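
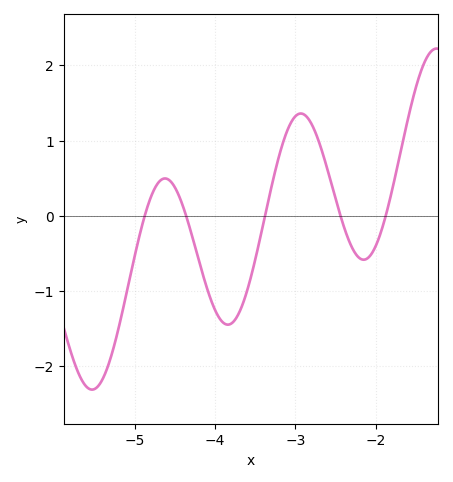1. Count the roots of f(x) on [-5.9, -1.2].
5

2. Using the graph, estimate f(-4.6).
0.5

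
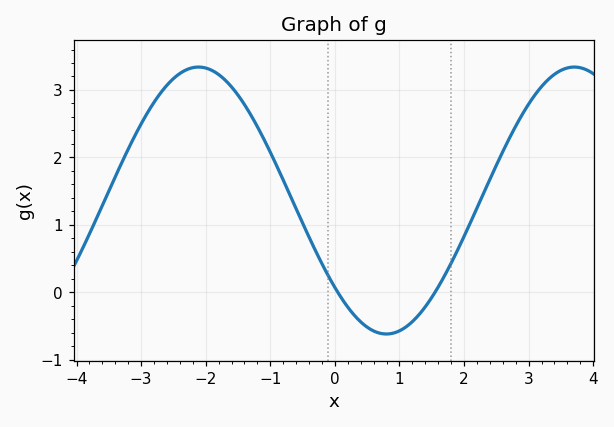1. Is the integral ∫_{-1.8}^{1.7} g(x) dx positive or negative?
positive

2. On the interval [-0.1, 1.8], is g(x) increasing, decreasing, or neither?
neither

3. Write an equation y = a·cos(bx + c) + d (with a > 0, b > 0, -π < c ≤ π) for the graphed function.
y = 1.98cos(1.1x + 2.3) + 1.36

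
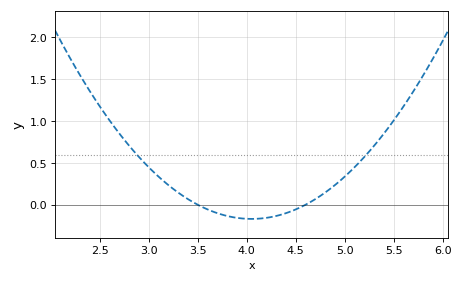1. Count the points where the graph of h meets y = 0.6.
2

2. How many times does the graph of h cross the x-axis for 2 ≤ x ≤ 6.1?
2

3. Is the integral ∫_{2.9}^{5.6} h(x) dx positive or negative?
positive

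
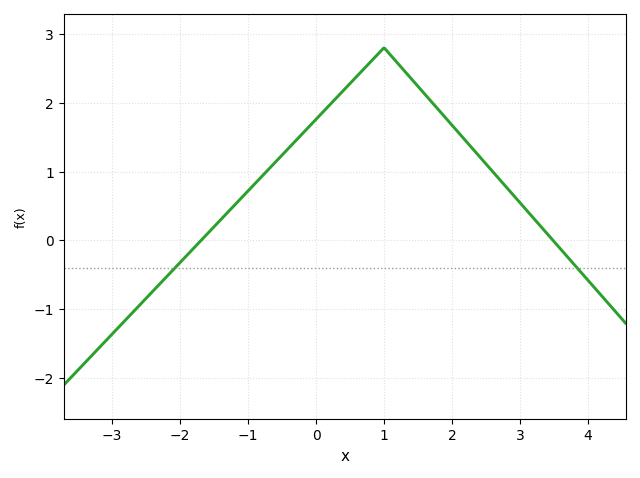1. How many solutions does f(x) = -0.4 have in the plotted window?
2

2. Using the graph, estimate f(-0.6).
1.1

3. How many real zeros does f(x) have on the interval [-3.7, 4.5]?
2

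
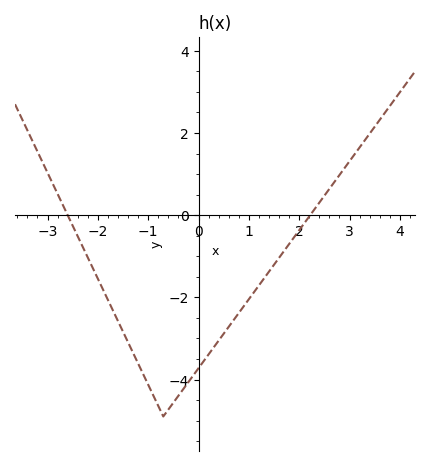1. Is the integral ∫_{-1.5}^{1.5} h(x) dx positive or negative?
negative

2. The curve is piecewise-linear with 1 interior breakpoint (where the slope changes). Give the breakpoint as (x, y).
(-0.7, -4.9)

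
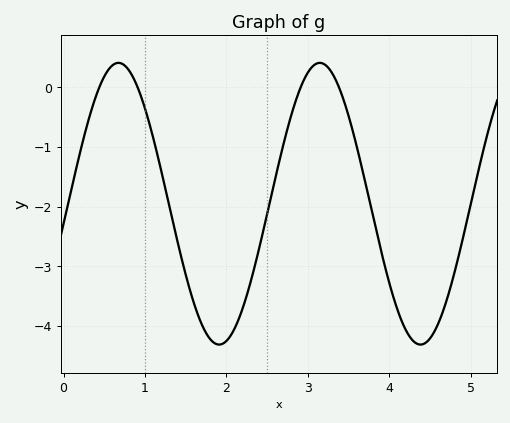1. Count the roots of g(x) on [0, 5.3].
4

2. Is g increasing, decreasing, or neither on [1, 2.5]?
neither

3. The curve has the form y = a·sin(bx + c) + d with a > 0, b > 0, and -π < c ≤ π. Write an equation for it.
y = 2.36sin(2.54x - 0.142) - 1.95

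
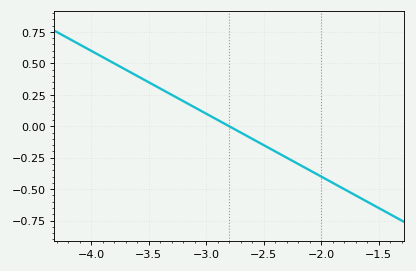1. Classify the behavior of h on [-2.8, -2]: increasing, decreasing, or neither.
decreasing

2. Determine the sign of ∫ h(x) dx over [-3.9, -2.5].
positive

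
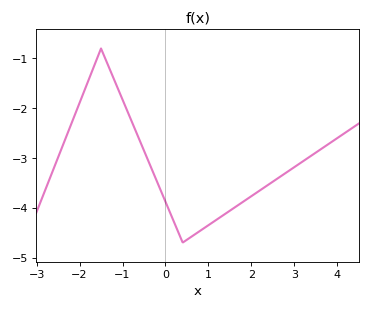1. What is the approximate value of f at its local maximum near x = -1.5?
-0.802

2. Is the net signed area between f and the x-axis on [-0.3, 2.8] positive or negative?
negative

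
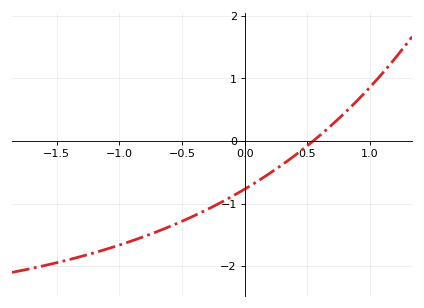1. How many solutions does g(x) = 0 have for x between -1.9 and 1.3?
1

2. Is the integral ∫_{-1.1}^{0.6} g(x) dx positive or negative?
negative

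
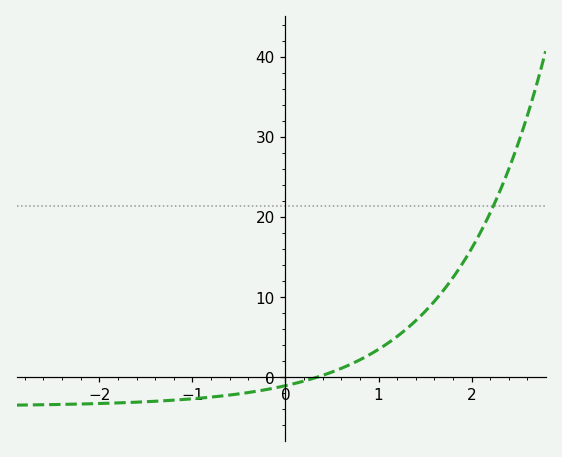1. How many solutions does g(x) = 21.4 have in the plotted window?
1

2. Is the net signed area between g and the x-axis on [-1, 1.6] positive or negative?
positive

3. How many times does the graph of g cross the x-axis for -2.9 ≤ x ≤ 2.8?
1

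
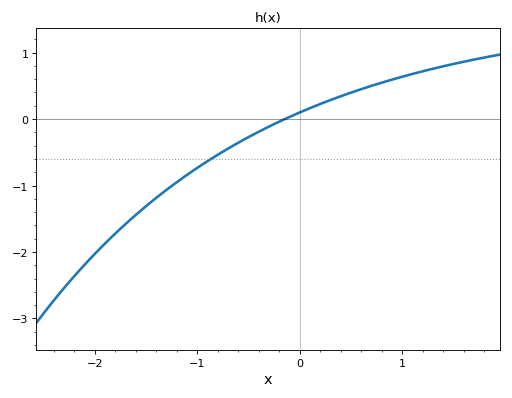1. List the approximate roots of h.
-0.146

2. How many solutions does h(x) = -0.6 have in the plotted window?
1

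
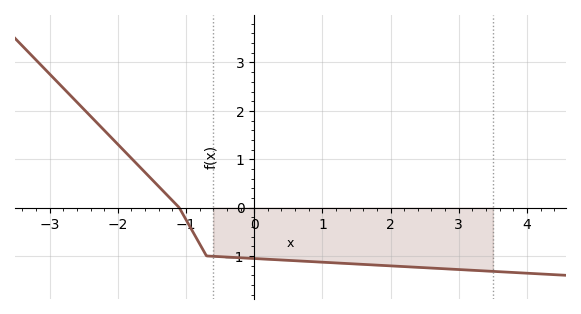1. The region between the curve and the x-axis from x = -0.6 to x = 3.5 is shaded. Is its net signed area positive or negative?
negative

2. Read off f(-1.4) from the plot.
0.4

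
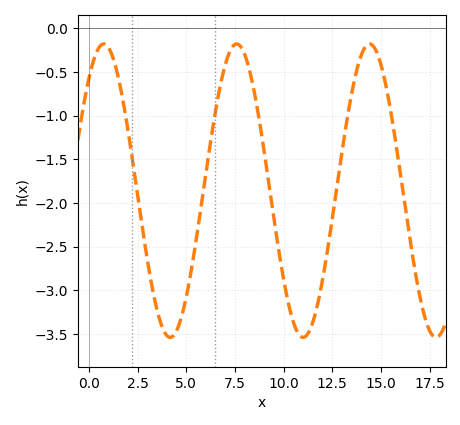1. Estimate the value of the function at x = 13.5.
-0.746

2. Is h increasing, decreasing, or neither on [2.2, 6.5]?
neither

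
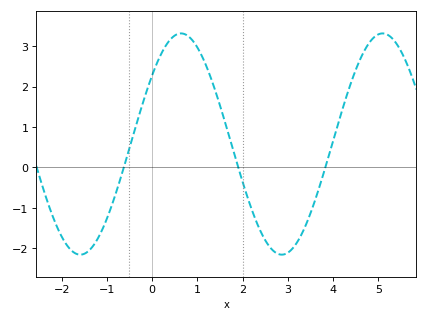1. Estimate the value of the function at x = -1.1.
-1.53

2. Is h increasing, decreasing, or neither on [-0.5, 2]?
neither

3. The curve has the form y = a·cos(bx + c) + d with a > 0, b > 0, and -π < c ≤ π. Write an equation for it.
y = 2.74cos(1.41x - 0.902) + 0.58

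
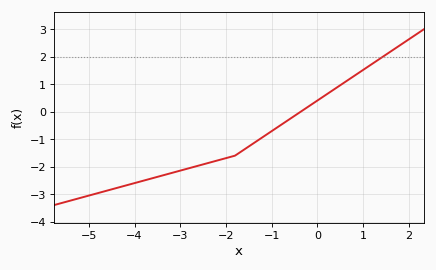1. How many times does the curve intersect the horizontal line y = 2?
1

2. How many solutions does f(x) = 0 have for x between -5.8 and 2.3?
1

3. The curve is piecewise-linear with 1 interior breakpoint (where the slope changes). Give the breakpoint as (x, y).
(-1.8, -1.6)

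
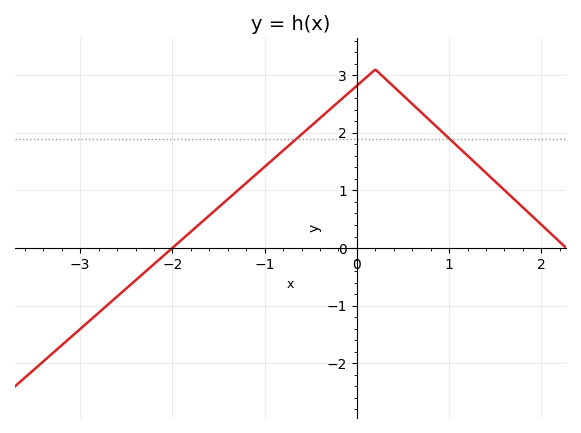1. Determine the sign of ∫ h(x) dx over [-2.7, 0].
positive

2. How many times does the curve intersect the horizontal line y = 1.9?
2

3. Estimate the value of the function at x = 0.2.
3.1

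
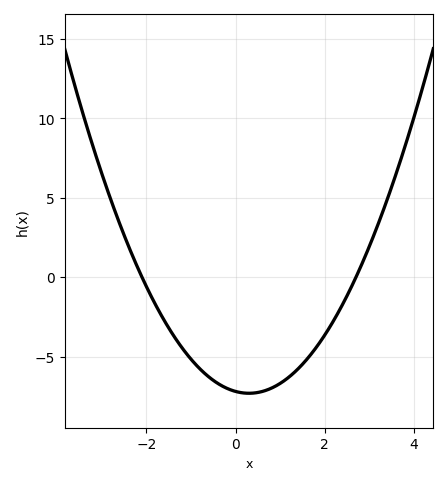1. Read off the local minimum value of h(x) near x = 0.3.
-7.5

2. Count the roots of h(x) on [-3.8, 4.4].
2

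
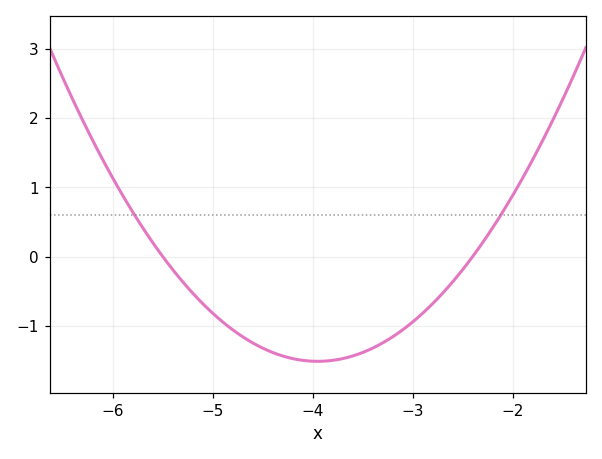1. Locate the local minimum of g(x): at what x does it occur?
-4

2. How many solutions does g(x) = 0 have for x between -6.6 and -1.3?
2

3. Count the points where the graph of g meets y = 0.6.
2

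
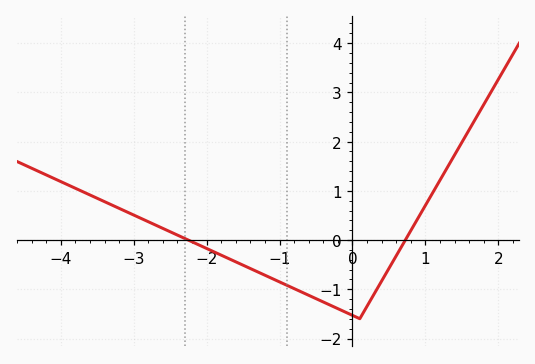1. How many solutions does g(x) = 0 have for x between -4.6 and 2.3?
2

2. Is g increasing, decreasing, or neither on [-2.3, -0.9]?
decreasing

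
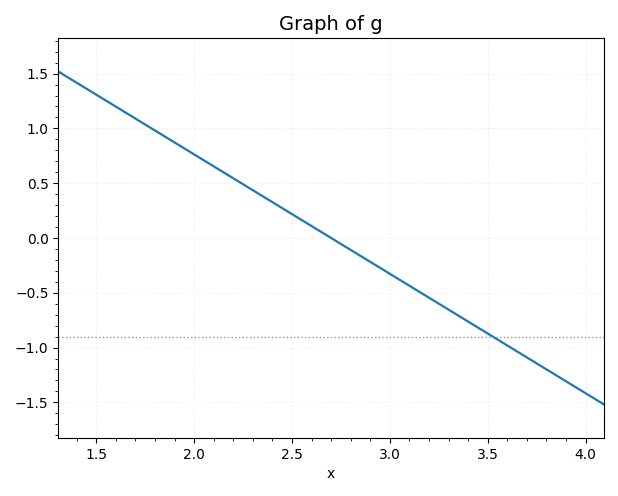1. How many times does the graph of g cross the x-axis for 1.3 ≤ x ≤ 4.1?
1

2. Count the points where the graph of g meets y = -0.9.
1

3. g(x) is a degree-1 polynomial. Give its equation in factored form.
y = -1.09(x - 2.7)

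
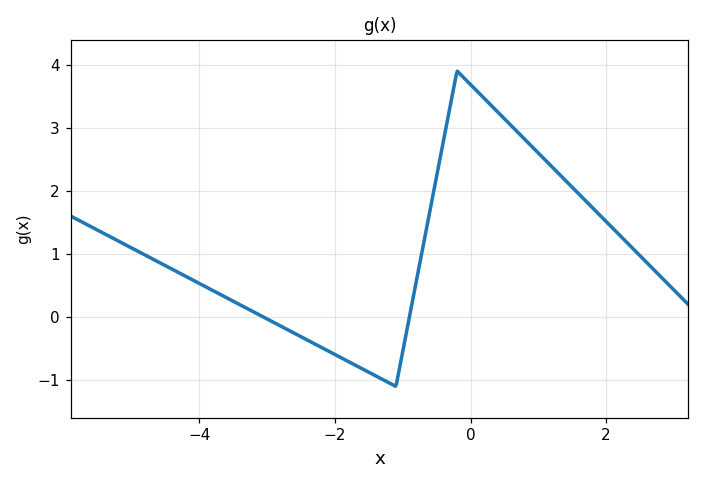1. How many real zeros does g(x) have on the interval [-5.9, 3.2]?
2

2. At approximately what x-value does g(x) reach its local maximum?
-0.2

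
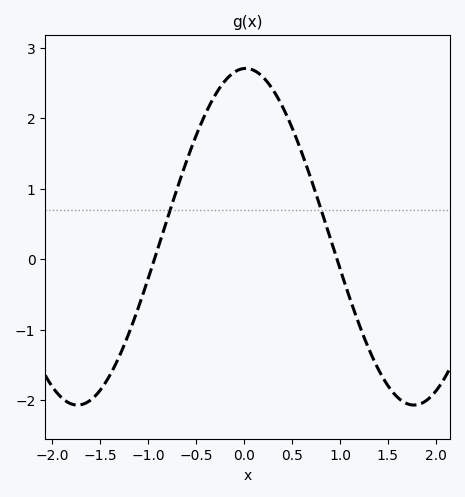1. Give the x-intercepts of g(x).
-0.9, 1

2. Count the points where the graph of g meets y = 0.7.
2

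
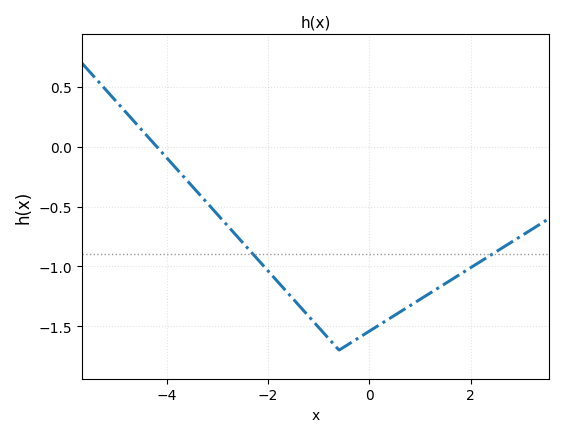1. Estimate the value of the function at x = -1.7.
-1.2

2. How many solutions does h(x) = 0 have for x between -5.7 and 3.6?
1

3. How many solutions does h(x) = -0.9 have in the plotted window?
2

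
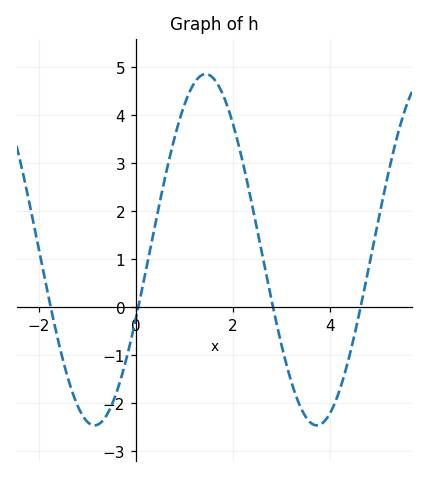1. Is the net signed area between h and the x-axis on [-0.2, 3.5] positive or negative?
positive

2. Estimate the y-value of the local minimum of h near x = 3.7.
-2.46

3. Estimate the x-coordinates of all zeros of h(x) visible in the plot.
-1.76, 0.048, 2.83, 4.63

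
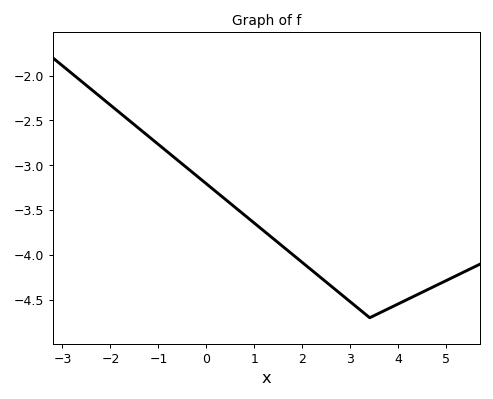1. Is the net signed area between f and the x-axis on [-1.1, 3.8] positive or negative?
negative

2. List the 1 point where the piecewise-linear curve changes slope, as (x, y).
(3.4, -4.7)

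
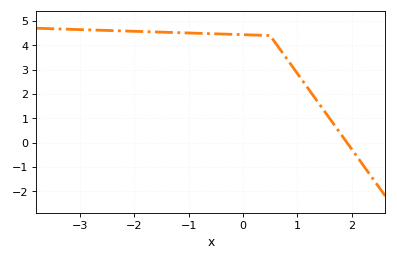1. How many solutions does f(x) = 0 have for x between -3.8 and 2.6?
1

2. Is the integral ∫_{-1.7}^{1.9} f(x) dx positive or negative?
positive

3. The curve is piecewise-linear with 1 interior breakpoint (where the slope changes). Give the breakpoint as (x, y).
(0.5, 4.4)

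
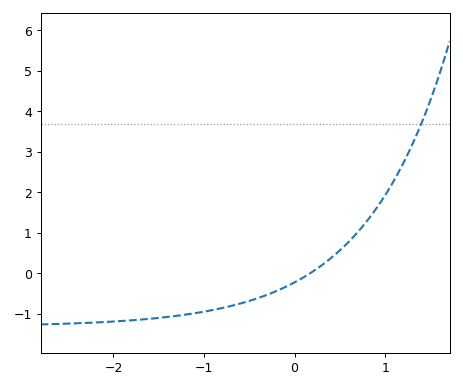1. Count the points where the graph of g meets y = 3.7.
1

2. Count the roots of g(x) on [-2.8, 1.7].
1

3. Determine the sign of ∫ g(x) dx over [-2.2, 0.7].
negative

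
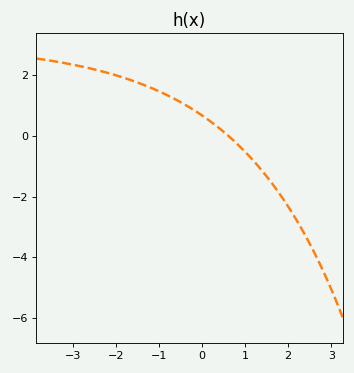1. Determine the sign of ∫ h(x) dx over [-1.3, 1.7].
positive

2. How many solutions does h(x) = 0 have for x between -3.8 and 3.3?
1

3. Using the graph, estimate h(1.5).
-1.4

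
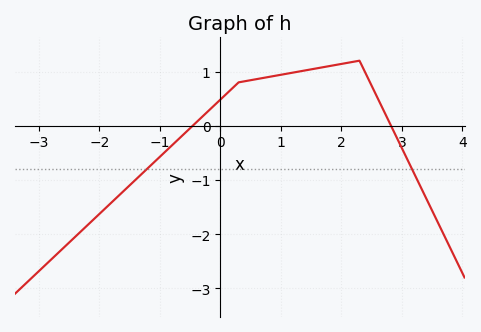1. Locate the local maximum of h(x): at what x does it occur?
2.3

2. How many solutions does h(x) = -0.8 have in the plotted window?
2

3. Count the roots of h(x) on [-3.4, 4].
2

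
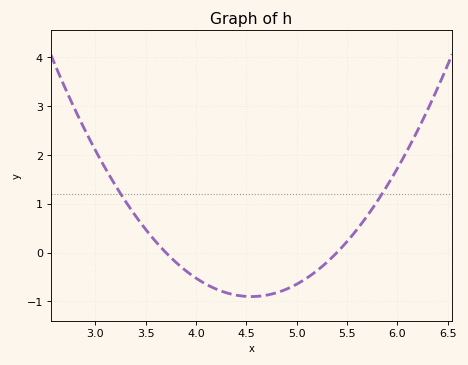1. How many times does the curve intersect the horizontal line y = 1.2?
2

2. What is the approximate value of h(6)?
1.7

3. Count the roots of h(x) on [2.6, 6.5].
2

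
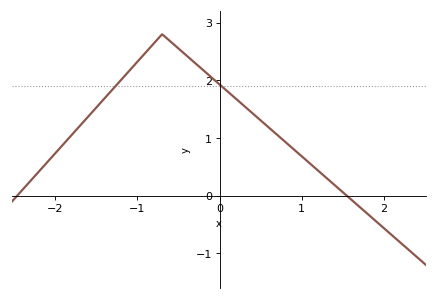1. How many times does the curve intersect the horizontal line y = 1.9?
2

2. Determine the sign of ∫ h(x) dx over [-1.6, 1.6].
positive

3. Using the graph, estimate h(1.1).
0.558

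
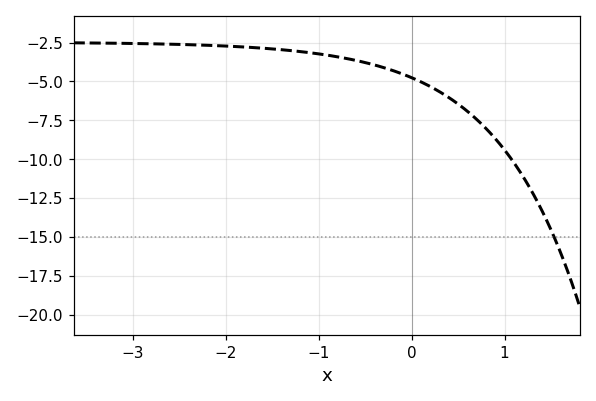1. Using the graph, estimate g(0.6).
-6.92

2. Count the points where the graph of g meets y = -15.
1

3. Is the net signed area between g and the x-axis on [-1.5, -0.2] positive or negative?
negative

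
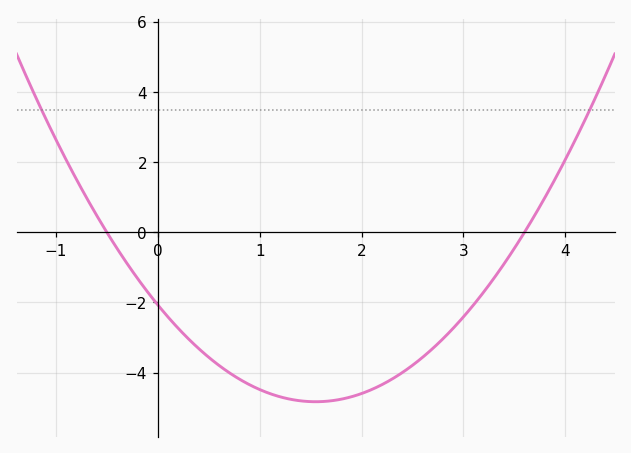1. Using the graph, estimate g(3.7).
0.483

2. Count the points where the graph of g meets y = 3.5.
2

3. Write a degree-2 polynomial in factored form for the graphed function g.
y = 1.15(x + 0.5)(x - 3.6)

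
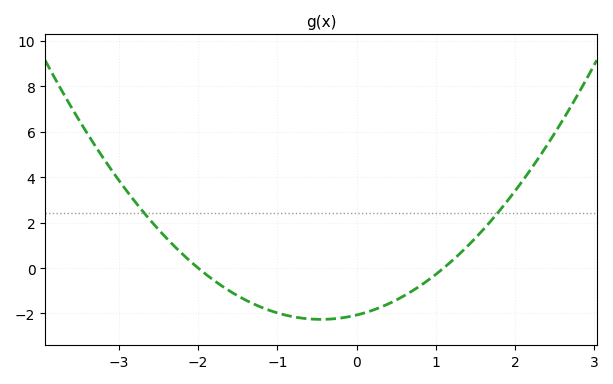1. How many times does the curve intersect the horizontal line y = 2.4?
2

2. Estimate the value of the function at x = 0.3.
-1.8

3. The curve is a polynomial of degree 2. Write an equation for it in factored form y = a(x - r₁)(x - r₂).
y = 0.94(x + 2)(x - 1.1)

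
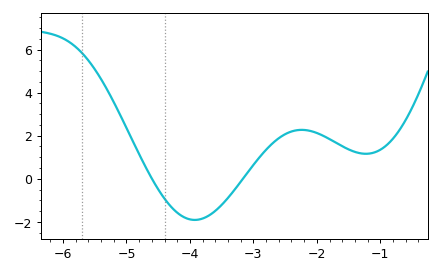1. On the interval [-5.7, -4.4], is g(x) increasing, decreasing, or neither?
decreasing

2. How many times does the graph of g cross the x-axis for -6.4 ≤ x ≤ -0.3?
2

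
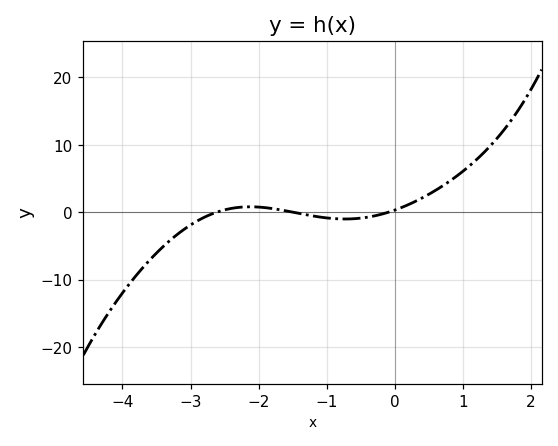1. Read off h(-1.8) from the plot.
1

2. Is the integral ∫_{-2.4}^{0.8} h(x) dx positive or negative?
positive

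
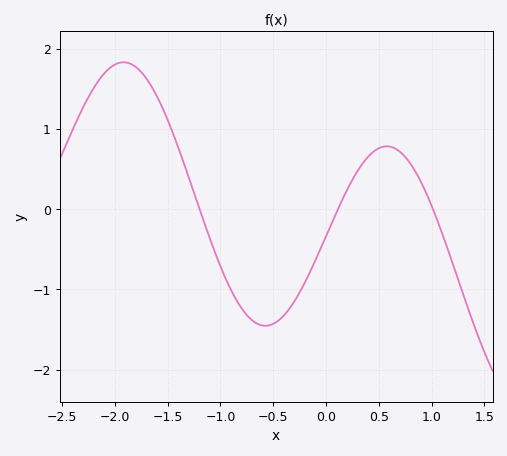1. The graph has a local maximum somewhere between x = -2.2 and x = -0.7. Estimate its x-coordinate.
-1.9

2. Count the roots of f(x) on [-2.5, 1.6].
3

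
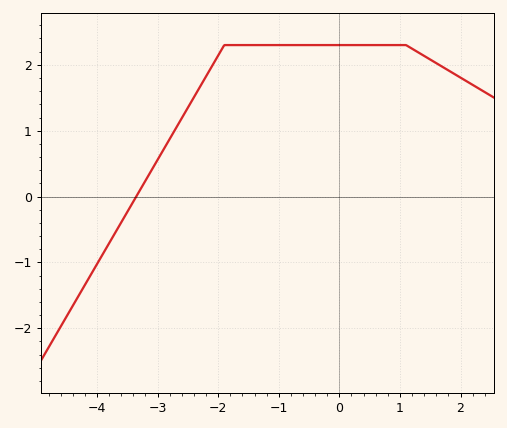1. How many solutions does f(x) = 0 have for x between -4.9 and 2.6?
1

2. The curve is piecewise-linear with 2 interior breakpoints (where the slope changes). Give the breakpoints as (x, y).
(-1.9, 2.3); (1.1, 2.3)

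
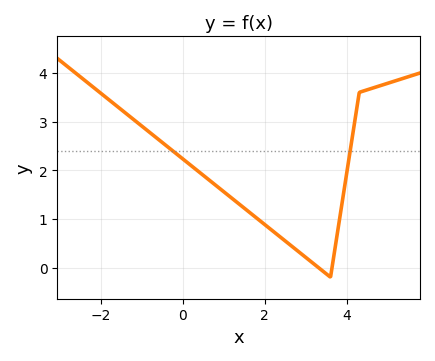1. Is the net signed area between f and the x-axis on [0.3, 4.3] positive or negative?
positive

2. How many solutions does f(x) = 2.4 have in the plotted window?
2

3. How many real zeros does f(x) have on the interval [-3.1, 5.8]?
2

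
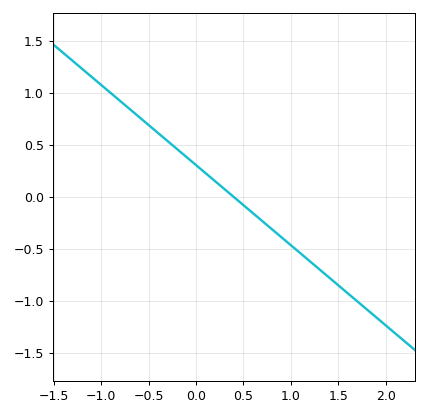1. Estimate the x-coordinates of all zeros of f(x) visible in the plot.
0.4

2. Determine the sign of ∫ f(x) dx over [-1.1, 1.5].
positive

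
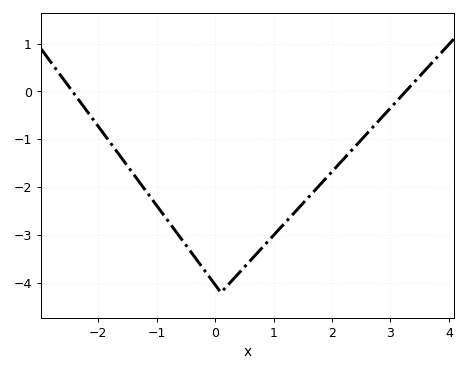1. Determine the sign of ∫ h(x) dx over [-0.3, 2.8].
negative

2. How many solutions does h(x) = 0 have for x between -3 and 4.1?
2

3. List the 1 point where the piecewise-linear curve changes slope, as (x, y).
(0.1, -4.2)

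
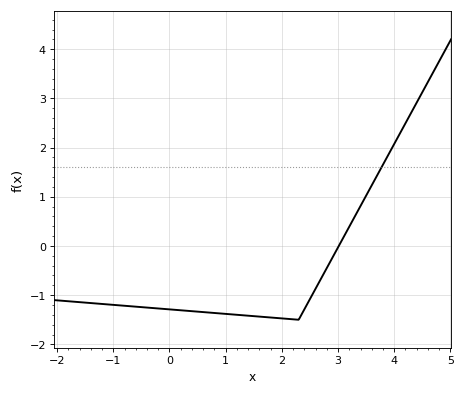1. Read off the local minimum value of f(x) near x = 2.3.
-1.5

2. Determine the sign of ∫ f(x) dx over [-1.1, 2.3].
negative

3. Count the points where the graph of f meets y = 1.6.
1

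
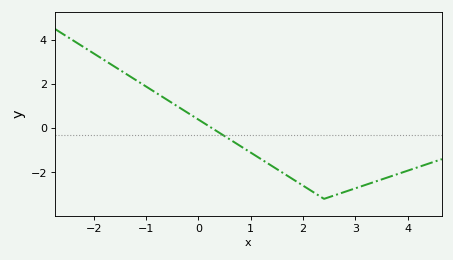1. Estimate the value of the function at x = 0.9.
-1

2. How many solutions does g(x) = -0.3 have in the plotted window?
1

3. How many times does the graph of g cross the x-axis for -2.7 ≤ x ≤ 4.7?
1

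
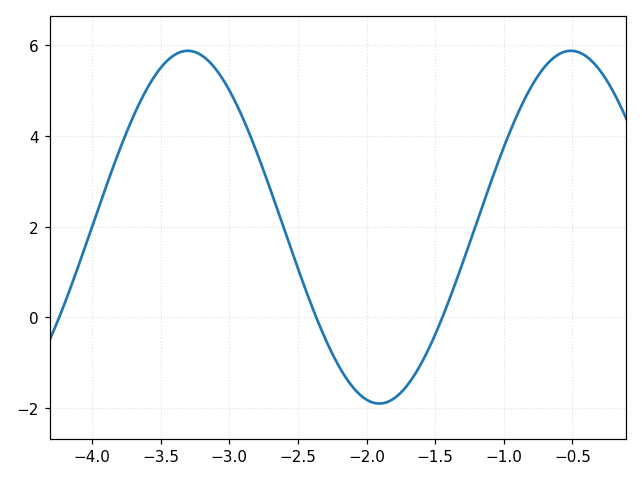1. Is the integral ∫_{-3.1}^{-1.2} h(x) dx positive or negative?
positive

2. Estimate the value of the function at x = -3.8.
3.6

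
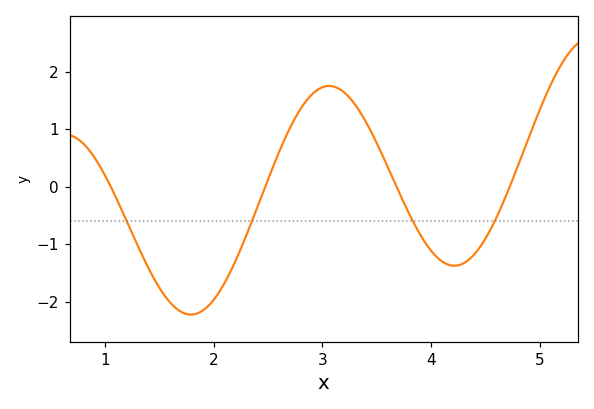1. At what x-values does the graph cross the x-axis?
1.05, 2.47, 3.68, 4.73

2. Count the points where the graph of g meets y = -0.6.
4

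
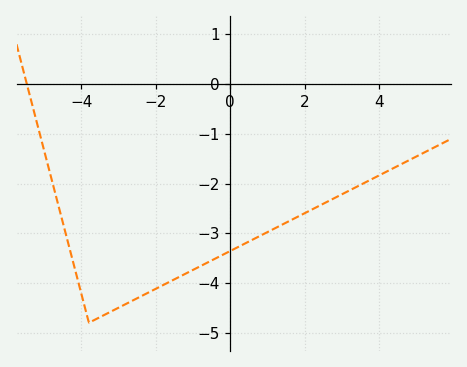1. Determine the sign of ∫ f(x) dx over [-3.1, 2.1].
negative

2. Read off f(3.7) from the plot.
-1.95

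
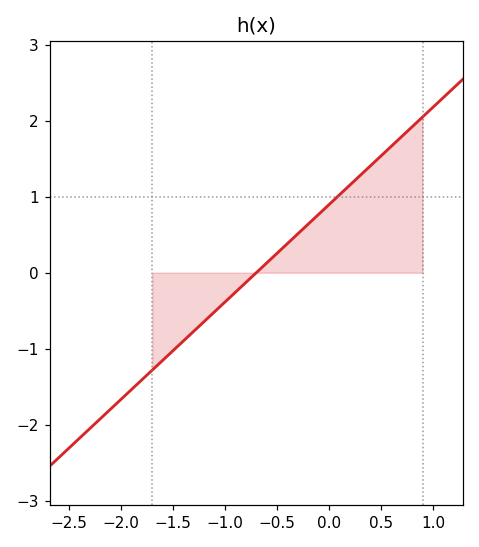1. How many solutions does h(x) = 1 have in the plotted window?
1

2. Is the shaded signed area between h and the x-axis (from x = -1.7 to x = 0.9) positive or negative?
positive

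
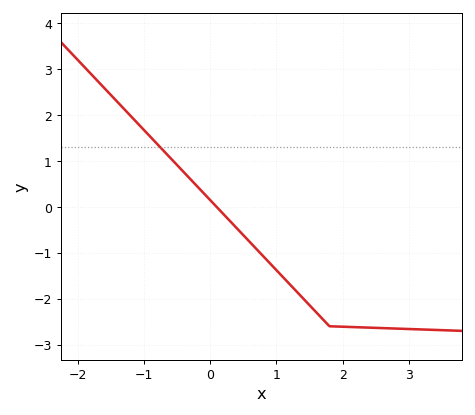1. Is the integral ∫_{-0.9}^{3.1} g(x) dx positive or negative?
negative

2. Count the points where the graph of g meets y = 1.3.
1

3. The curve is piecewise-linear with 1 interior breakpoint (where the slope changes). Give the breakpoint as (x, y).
(1.8, -2.6)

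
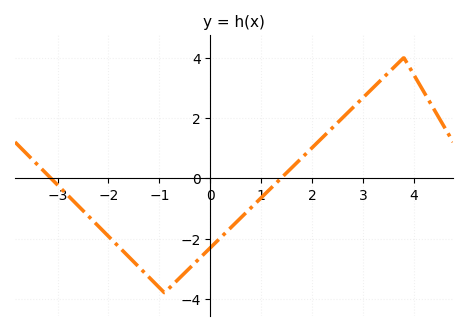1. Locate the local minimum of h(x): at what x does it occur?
-0.902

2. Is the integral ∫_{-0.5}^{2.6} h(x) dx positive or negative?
negative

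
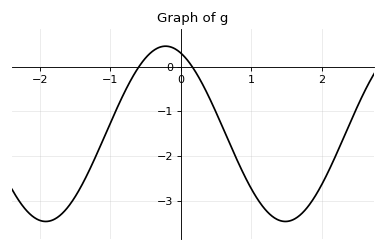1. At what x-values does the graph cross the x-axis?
-0.6, 0.2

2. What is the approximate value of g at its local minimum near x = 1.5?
-3.5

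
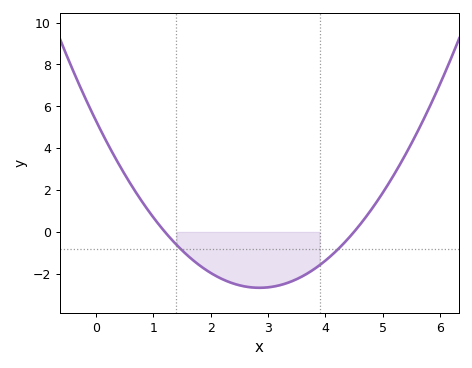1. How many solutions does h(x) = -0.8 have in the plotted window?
2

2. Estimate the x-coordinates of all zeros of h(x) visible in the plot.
1.2, 4.5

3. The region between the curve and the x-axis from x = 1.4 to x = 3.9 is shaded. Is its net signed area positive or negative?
negative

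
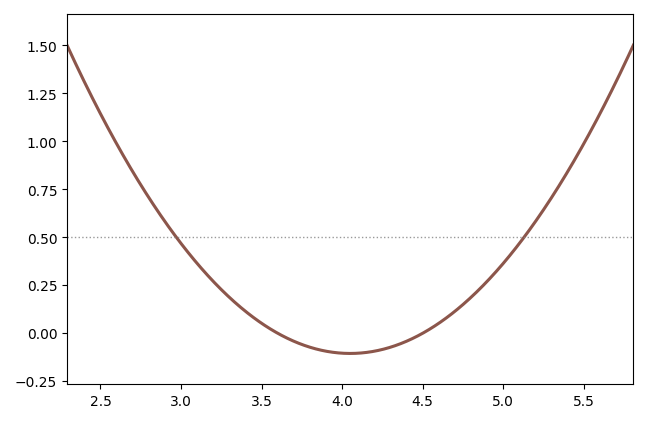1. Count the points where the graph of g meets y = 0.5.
2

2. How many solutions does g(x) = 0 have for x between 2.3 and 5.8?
2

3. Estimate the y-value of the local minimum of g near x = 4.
-0.105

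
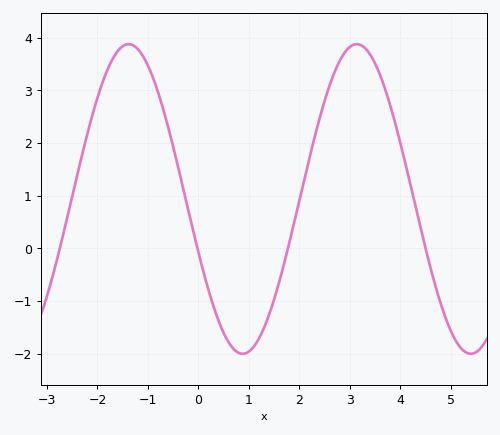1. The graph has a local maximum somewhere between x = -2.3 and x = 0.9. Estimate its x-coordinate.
-1.4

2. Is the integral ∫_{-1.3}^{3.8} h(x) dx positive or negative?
positive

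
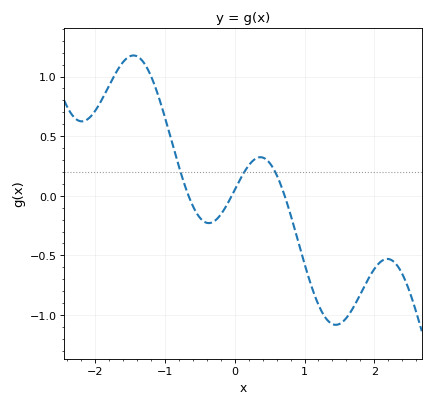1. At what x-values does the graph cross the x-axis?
-0.7, 0, 0.7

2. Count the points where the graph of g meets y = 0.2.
3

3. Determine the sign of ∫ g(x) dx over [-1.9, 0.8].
positive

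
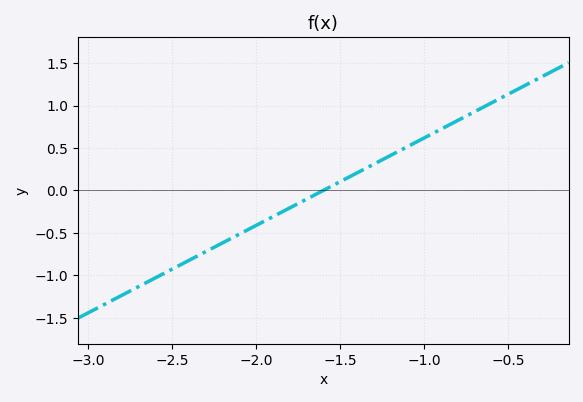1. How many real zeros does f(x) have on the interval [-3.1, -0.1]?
1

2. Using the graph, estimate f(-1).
0.6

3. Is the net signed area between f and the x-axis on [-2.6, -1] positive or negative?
negative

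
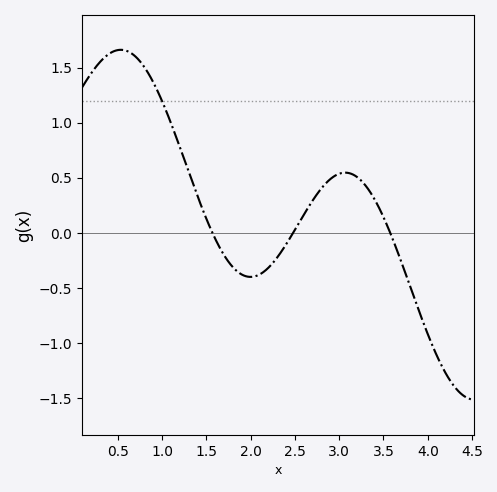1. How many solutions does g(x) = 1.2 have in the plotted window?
1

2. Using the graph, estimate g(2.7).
0.3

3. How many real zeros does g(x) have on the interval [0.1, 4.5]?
3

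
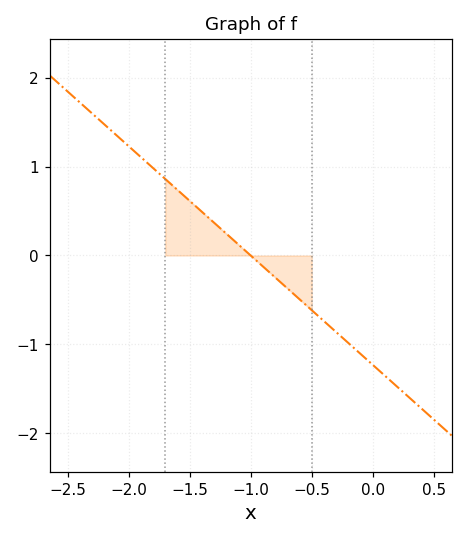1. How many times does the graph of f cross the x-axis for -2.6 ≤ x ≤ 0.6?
1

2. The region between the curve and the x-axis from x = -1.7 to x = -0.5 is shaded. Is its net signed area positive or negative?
positive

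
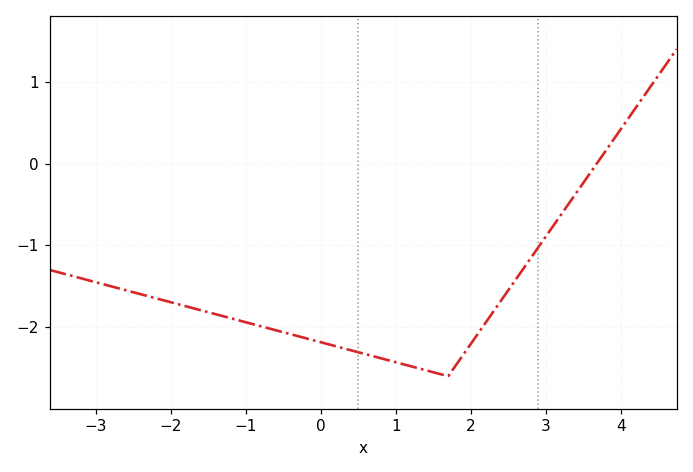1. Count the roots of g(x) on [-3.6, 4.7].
1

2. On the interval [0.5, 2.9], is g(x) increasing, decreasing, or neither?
neither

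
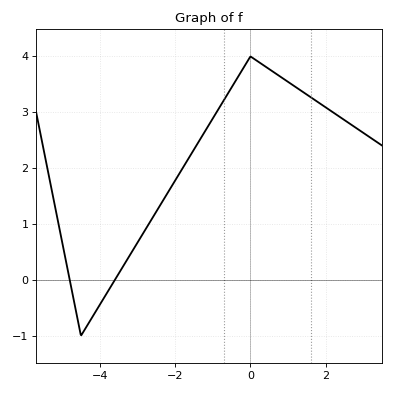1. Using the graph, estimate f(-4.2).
-0.667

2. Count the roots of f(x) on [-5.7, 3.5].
2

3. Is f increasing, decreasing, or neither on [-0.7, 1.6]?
neither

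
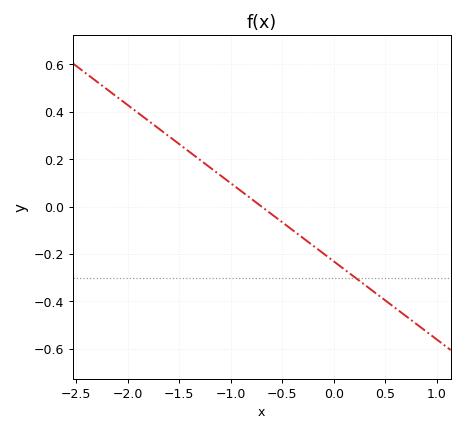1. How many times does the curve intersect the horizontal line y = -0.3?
1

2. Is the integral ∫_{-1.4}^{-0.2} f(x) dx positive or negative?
positive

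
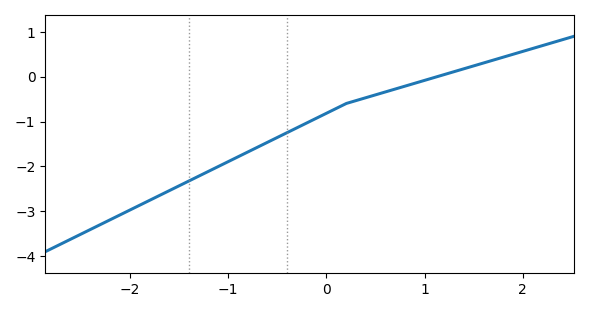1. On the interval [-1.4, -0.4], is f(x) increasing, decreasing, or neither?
increasing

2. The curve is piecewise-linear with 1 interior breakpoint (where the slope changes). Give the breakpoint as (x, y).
(0.2, -0.6)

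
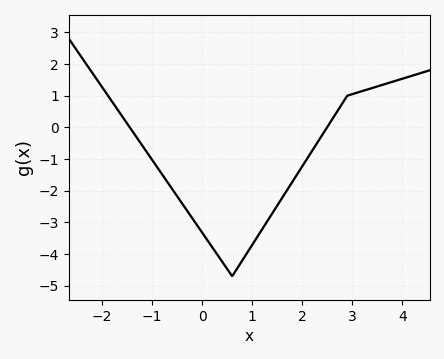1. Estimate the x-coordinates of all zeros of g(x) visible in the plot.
-1.4, 2.5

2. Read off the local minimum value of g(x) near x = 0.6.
-4.7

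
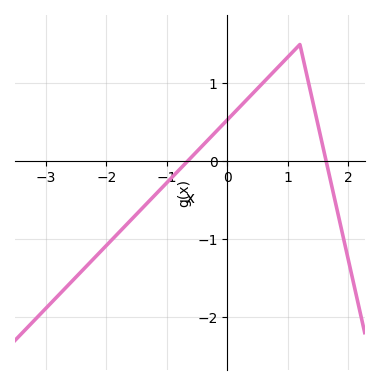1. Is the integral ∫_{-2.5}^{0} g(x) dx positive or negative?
negative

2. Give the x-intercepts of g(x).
-0.7, 1.6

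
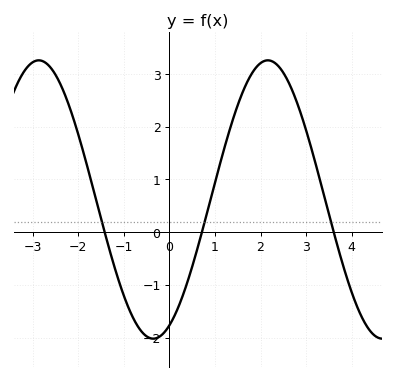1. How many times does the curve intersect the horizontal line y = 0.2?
3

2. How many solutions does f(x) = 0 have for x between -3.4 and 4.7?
3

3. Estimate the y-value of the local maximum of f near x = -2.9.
3.3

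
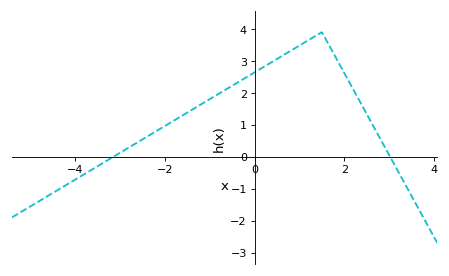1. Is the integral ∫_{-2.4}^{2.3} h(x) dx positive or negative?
positive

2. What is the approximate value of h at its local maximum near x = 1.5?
3.9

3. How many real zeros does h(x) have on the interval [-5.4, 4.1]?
2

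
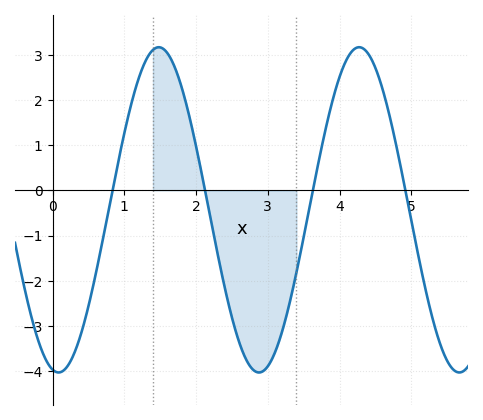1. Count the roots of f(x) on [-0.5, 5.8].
4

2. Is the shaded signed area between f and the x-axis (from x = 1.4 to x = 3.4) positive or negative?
negative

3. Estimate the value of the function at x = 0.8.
-0.3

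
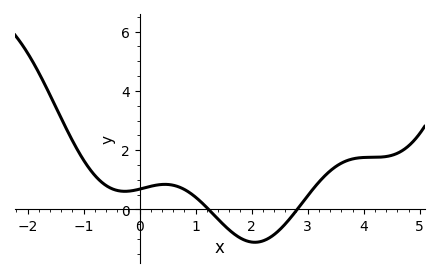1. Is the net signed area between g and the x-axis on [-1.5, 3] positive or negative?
positive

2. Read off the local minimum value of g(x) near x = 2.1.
-1.1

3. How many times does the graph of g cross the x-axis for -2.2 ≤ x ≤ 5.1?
2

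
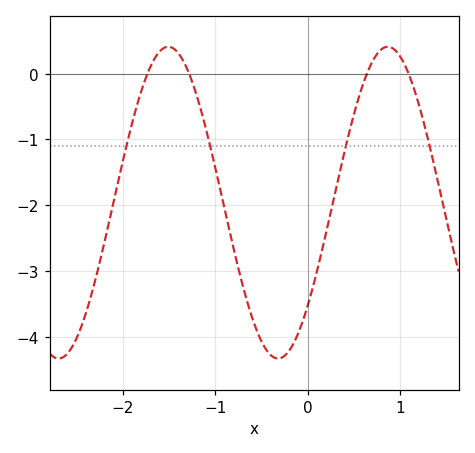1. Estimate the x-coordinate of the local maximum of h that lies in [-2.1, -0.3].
-1.51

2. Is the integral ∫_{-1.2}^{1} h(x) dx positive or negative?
negative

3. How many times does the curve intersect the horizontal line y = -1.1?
4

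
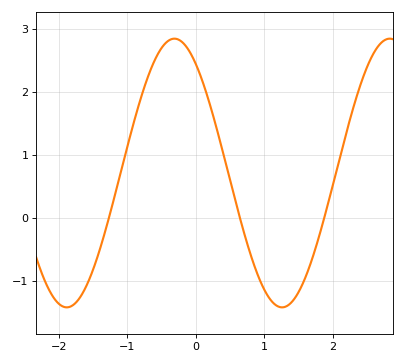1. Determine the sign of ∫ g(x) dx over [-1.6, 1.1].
positive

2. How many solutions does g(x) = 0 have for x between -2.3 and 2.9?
3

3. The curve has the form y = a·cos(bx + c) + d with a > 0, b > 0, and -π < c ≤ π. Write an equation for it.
y = 2.13cos(2x + 0.62) + 0.71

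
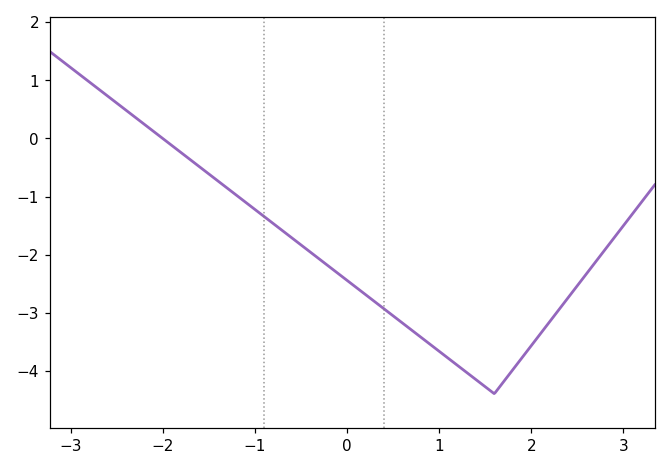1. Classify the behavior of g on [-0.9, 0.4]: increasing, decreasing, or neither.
decreasing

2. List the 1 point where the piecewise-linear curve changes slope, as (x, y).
(1.6, -4.4)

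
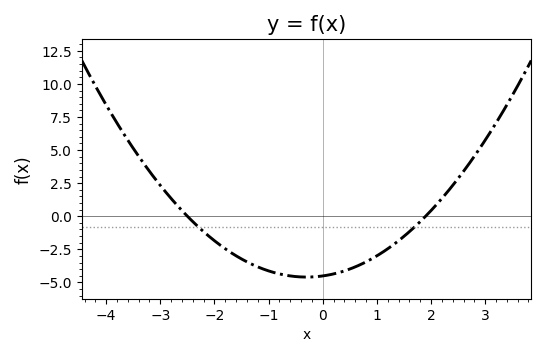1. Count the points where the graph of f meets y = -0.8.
2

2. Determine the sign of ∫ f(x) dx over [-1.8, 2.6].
negative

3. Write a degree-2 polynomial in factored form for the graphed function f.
y = 0.95(x + 2.5)(x - 1.9)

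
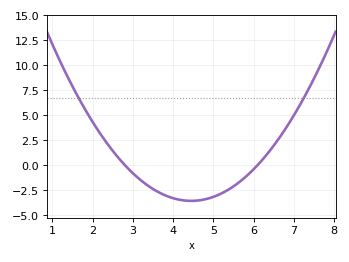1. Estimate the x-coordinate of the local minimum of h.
4.45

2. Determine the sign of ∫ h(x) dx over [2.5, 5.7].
negative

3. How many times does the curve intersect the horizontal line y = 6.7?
2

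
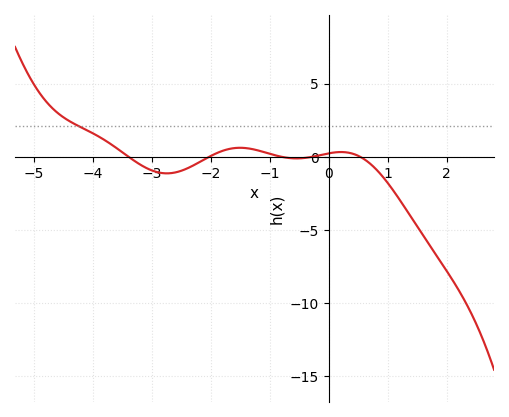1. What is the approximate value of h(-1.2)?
0.435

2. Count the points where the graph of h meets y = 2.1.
1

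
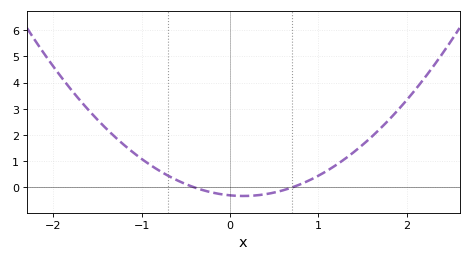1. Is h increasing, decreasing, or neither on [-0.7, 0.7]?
neither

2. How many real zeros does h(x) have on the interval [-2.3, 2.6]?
2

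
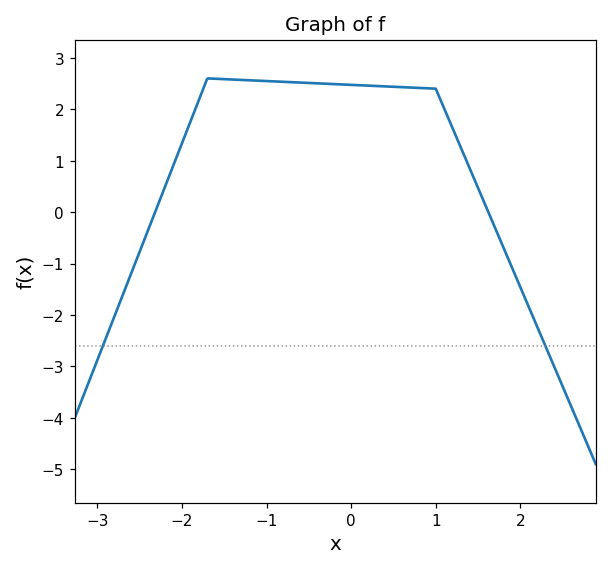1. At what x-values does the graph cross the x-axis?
-2.32, 1.62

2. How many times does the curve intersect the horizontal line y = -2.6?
2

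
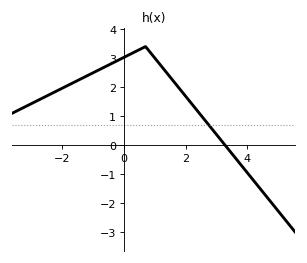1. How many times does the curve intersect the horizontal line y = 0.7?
1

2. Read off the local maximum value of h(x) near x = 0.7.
3.4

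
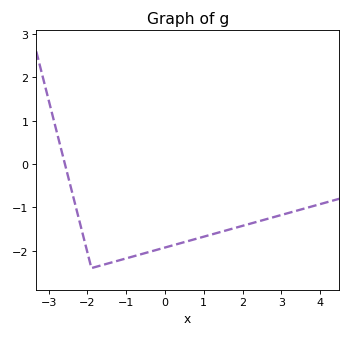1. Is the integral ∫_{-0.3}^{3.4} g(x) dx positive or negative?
negative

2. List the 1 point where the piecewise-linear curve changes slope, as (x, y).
(-1.9, -2.4)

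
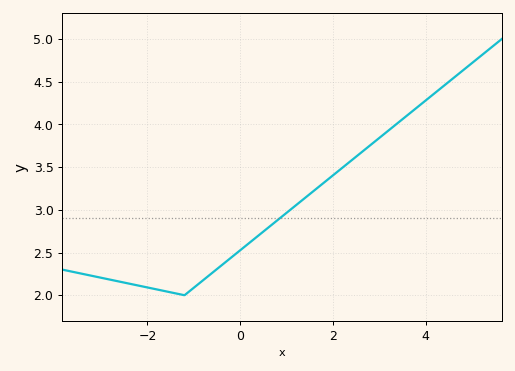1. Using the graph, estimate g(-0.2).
2.45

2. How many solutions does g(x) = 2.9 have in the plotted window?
1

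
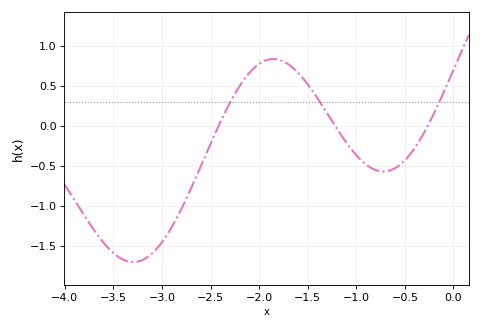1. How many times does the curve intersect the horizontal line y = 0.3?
3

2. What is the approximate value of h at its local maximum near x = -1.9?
0.841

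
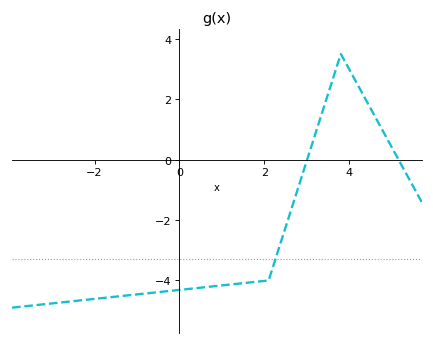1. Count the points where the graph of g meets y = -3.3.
1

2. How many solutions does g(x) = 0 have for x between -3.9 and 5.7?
2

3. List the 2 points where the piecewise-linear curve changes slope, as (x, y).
(2.1, -4); (3.8, 3.5)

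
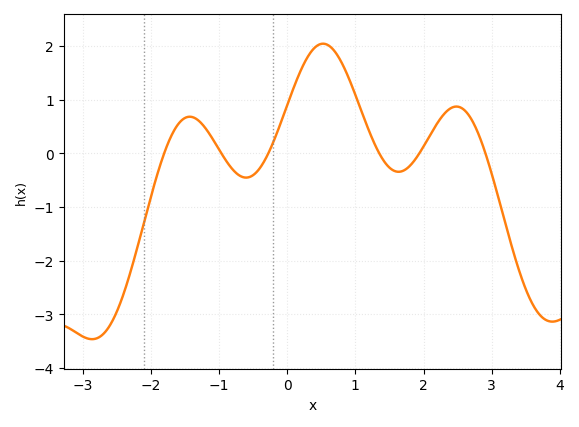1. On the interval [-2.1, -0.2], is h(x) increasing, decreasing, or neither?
neither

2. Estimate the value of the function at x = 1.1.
0.752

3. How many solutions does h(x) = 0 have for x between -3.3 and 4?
6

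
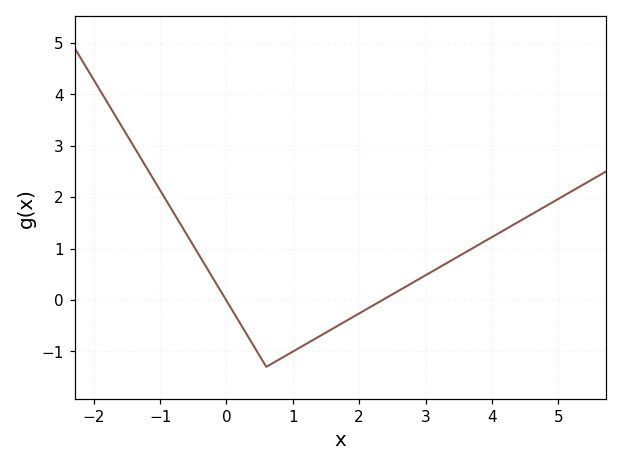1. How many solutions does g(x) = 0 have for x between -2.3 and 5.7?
2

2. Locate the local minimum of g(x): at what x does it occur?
0.603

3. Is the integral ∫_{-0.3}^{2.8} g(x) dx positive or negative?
negative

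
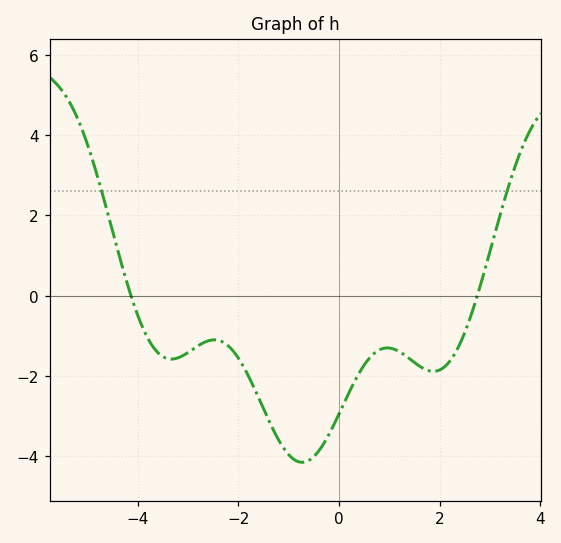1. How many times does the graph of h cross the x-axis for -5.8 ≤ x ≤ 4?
2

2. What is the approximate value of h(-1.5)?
-2.8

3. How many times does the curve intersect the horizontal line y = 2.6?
2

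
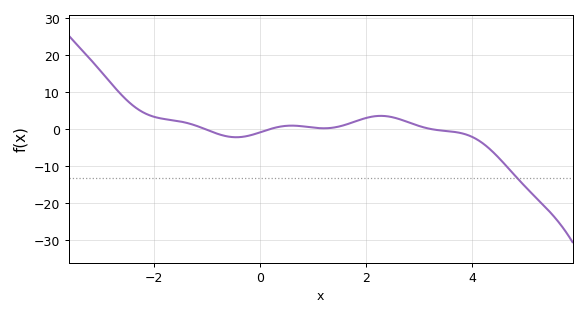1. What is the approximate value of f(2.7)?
2.38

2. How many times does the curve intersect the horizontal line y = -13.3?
1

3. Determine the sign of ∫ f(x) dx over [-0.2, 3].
positive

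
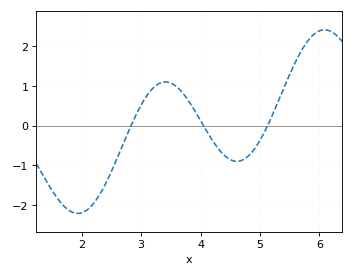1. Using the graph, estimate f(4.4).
-0.7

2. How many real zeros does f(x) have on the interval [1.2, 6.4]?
3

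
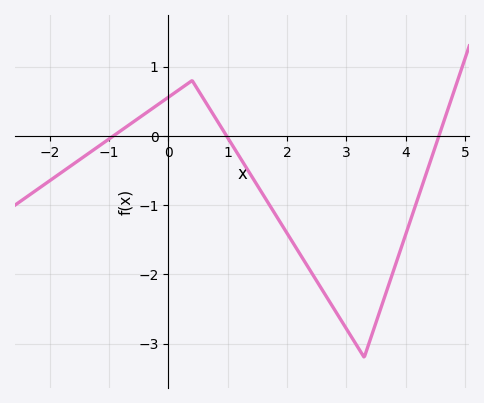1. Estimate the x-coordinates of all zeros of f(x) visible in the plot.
-1, 1, 4.6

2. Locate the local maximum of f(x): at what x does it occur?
0.4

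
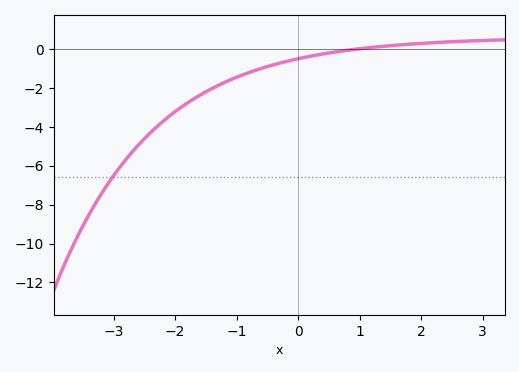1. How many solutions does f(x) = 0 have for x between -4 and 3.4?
1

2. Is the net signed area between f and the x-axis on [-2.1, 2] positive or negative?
negative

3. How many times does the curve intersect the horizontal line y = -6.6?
1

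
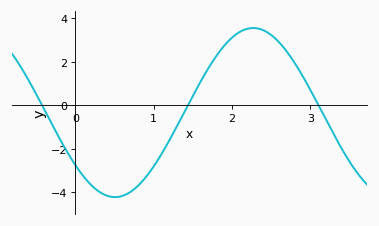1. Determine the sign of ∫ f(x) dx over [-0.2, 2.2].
negative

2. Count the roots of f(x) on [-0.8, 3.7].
3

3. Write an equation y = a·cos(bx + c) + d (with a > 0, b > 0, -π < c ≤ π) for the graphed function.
y = 3.89cos(1.8x + 2.2) - 0.34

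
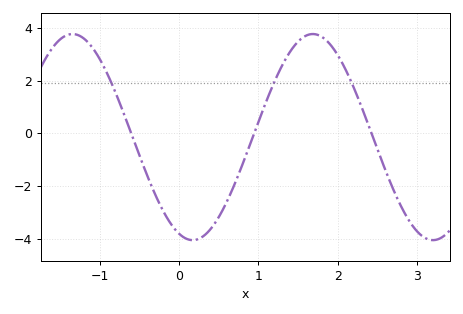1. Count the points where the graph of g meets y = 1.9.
3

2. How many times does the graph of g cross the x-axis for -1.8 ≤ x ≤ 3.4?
3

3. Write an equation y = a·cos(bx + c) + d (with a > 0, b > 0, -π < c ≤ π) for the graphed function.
y = 3.9cos(2.07x + 2.79) - 0.14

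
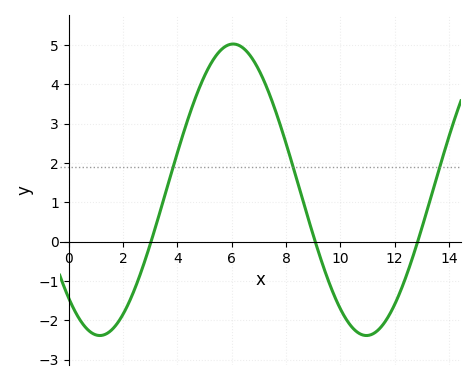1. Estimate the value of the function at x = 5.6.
4.9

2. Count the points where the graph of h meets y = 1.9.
3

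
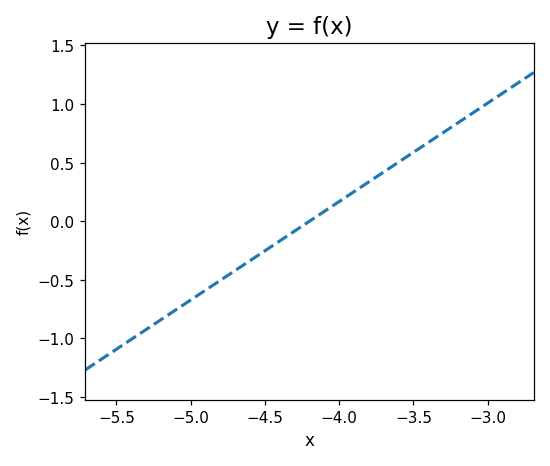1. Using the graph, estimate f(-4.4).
-0.15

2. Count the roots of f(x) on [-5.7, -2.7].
1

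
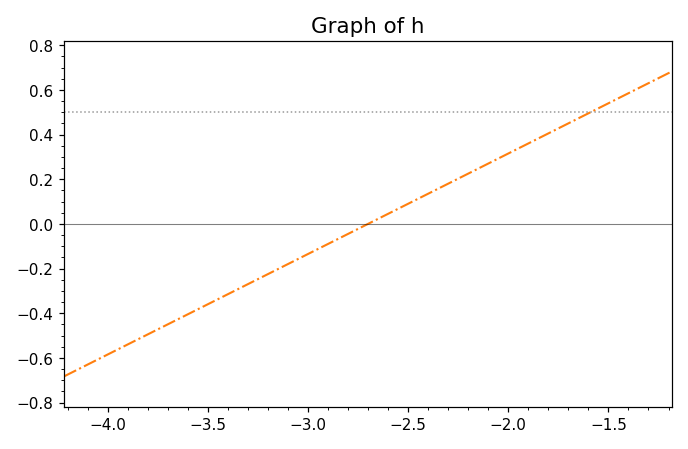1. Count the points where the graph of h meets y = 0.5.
1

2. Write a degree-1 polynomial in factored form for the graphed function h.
y = 0.45(x + 2.7)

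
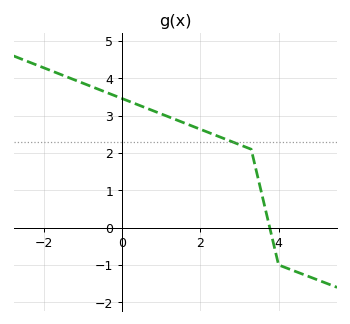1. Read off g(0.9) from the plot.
3.09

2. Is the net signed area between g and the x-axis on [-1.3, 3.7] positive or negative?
positive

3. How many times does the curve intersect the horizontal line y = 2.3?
1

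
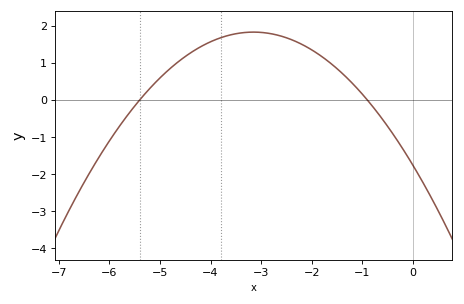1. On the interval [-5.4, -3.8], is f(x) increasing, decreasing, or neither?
increasing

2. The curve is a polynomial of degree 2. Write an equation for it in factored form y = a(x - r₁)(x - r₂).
y = -0.36(x + 5.4)(x + 0.9)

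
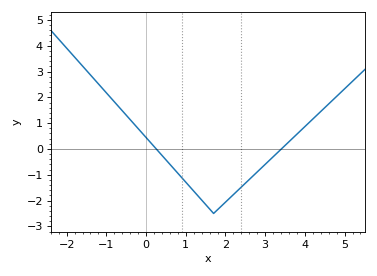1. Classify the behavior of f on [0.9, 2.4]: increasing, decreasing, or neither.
neither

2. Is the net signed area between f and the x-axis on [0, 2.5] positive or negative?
negative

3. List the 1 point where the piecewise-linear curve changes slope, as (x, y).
(1.7, -2.5)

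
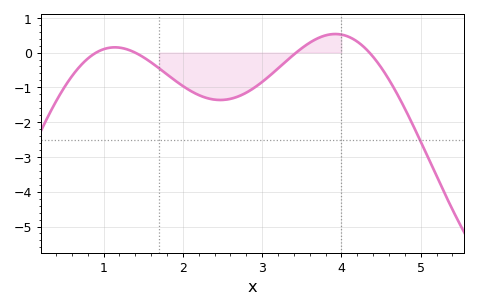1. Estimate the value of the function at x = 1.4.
-0.003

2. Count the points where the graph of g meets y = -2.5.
1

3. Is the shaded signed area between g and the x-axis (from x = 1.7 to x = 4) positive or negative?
negative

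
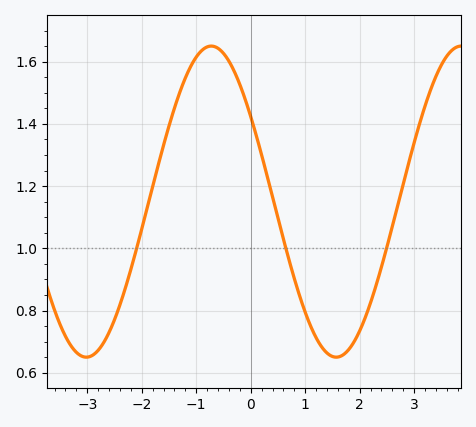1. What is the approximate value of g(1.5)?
0.66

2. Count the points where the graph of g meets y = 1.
3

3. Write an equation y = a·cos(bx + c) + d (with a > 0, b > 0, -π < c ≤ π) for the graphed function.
y = 0.5cos(1.4x + 0.99) + 1.15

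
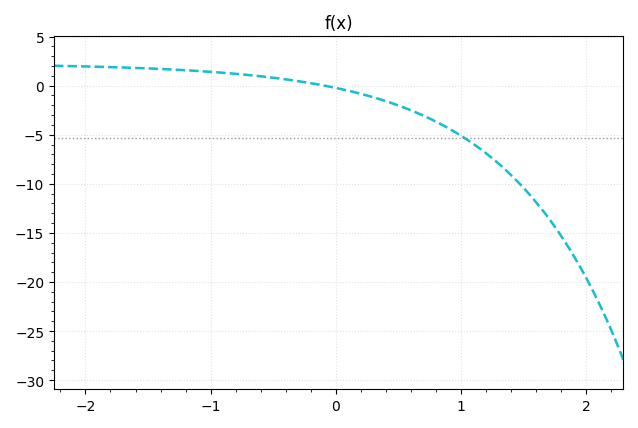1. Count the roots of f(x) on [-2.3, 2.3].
1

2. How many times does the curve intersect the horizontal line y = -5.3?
1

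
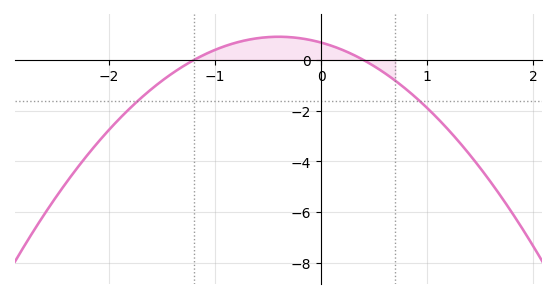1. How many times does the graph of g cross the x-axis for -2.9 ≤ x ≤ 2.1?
2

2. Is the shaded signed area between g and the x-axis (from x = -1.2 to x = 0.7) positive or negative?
positive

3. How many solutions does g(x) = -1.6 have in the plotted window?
2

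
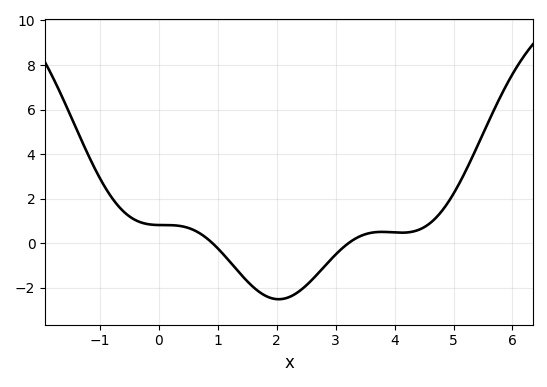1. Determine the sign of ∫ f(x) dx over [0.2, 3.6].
negative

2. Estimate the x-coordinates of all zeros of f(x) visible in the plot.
1, 3.2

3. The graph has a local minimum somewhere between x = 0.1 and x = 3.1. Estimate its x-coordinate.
2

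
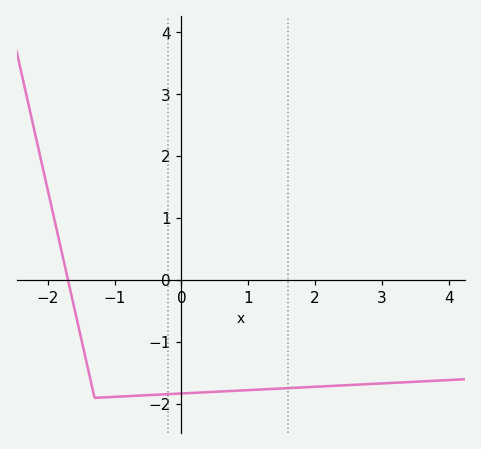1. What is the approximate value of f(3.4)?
-1.65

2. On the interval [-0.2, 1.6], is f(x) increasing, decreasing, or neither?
increasing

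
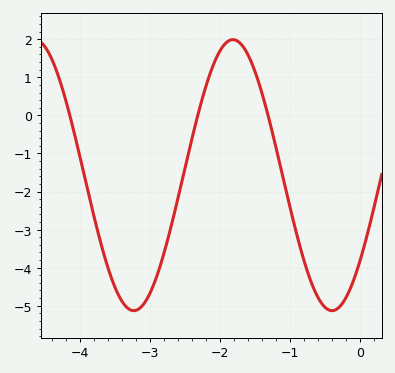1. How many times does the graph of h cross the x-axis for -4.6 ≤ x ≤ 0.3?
3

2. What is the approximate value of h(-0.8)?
-3.8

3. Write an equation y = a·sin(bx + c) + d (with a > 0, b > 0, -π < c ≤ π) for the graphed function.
y = 3.56sin(2.2x - 0.69) - 1.57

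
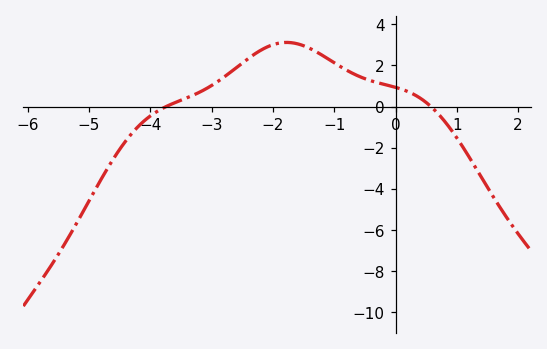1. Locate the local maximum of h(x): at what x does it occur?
-1.78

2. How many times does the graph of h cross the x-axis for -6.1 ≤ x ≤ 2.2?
2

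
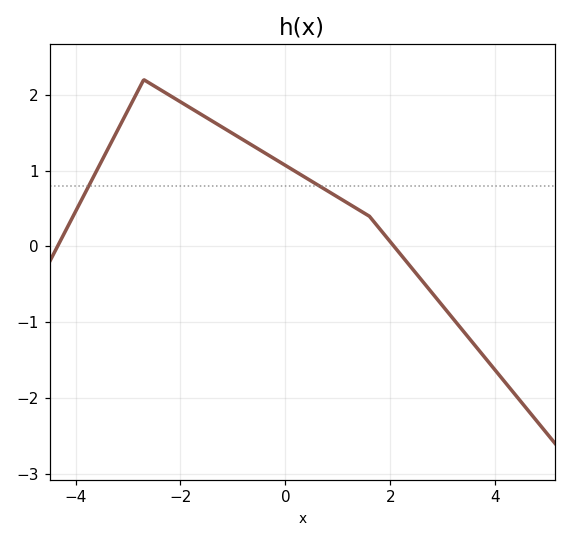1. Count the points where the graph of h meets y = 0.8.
2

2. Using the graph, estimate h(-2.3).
2.03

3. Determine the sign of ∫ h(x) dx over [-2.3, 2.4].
positive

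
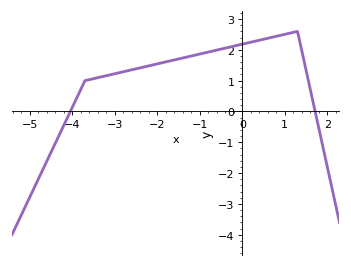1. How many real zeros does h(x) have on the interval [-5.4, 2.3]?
2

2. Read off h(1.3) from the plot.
2.6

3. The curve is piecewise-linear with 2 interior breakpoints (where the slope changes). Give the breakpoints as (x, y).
(-3.7, 1); (1.3, 2.6)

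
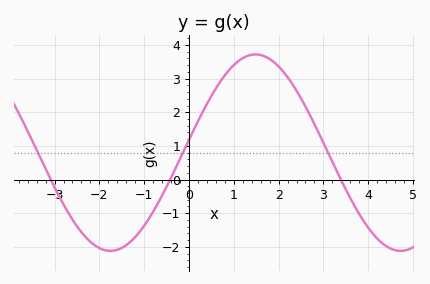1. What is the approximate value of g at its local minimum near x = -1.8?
-2.1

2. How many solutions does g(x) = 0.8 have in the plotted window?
3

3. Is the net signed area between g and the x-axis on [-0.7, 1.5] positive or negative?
positive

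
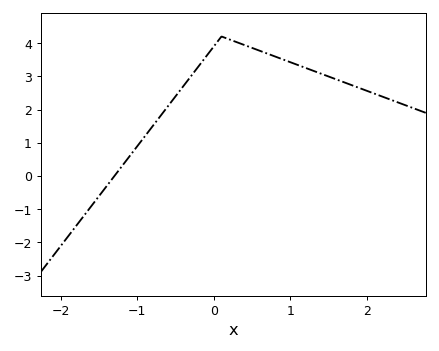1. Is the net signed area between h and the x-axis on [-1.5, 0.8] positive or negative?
positive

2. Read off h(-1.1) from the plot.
0.598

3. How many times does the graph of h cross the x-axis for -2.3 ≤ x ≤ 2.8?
1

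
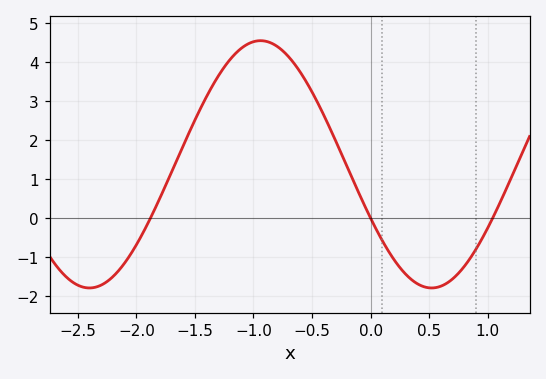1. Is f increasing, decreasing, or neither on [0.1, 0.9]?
neither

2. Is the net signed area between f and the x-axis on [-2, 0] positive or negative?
positive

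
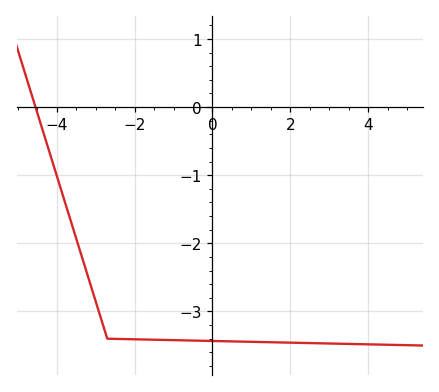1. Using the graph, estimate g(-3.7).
-1.6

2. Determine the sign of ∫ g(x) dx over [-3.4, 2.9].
negative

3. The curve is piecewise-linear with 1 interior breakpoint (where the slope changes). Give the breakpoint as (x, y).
(-2.7, -3.4)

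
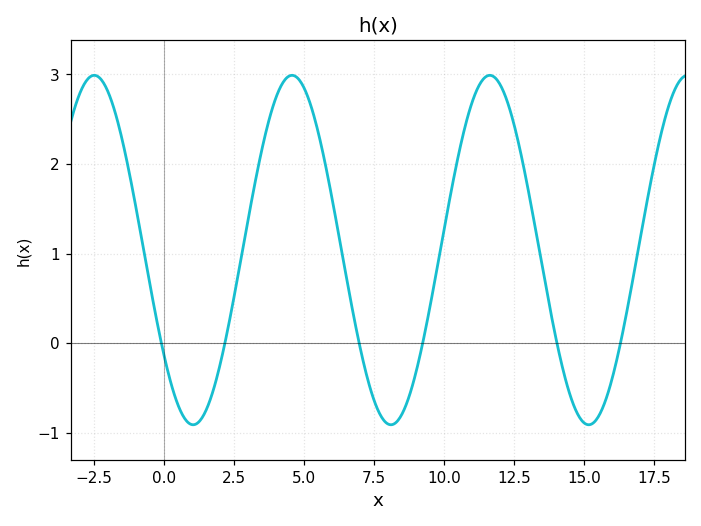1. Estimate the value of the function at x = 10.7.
2.37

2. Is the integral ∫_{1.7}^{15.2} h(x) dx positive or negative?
positive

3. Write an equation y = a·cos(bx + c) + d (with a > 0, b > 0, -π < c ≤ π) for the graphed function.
y = 1.95cos(0.89x + 2.22) + 1.04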